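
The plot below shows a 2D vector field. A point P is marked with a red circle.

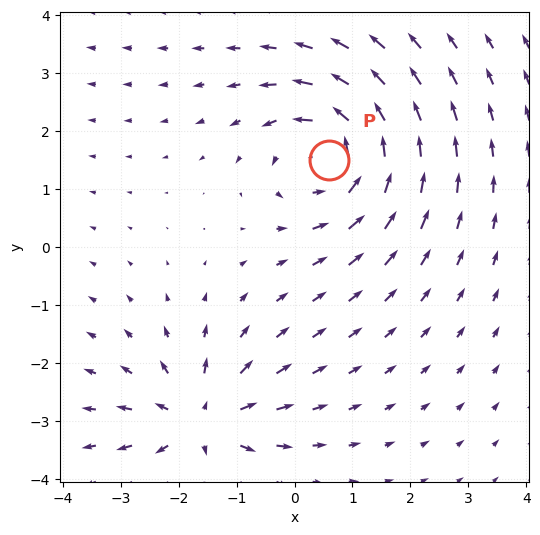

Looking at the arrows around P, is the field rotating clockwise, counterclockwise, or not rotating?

counterclockwise

Near P at (0.6, 1.5) the arrows circulate counterclockwise. The curl (z-component) there is about +5; positive curl means counterclockwise rotation.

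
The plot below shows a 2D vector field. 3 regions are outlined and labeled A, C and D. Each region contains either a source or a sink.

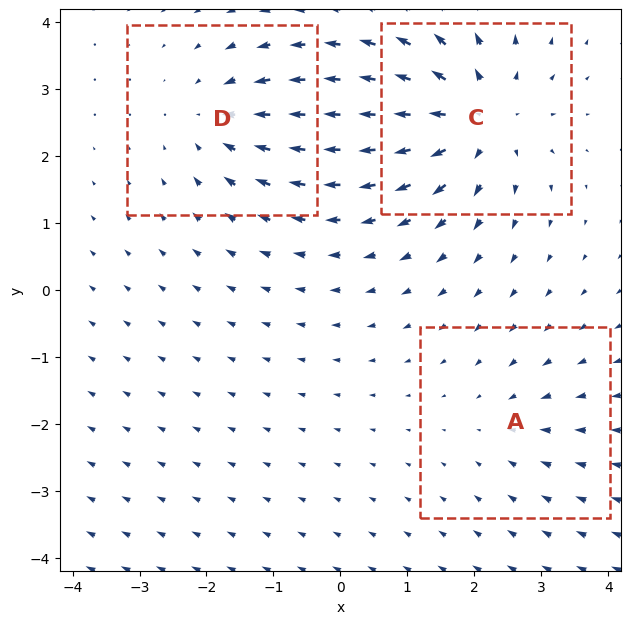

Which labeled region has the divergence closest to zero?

A

Divergence at each region's feature centre — A: about -2, C: about +5, D: about -3. Region A is closest to zero.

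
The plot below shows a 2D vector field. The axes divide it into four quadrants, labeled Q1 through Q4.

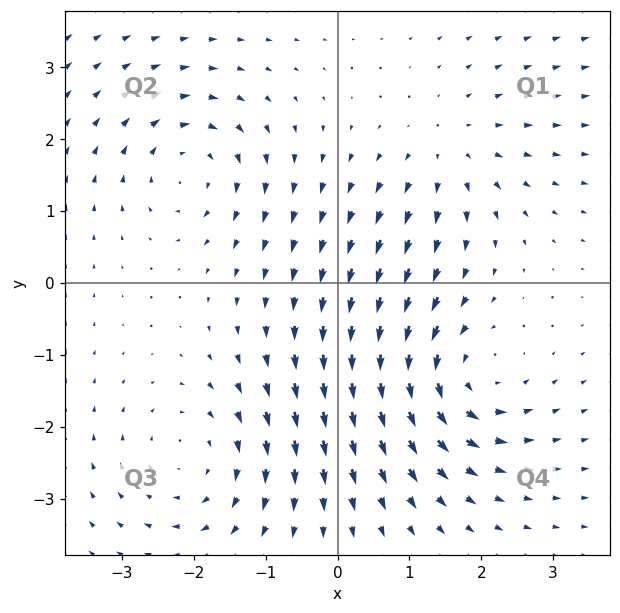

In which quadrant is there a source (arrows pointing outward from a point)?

Q1

The source sits at approximately (1.6, 1.8), which lies in quadrant Q1. The divergence there is about +4, positive as expected for a source.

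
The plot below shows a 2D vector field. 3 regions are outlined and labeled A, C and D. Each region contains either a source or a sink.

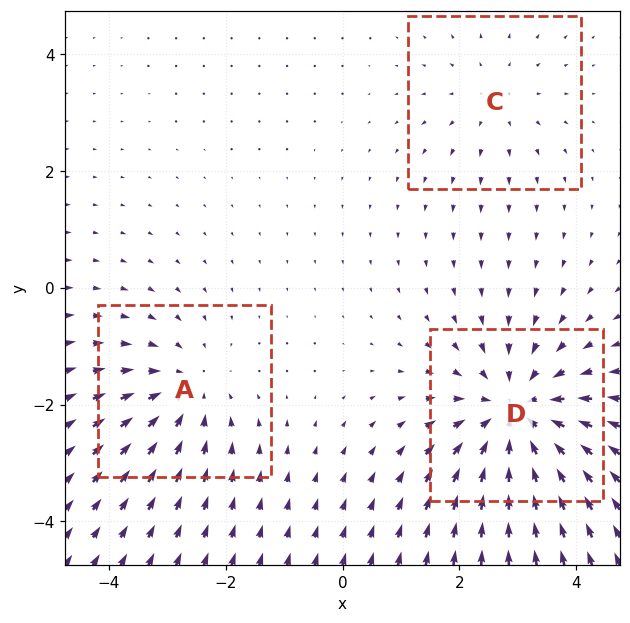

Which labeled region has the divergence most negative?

D

Divergence at each region's feature centre — A: about -3, C: about +2, D: about -4. Region D is most negative.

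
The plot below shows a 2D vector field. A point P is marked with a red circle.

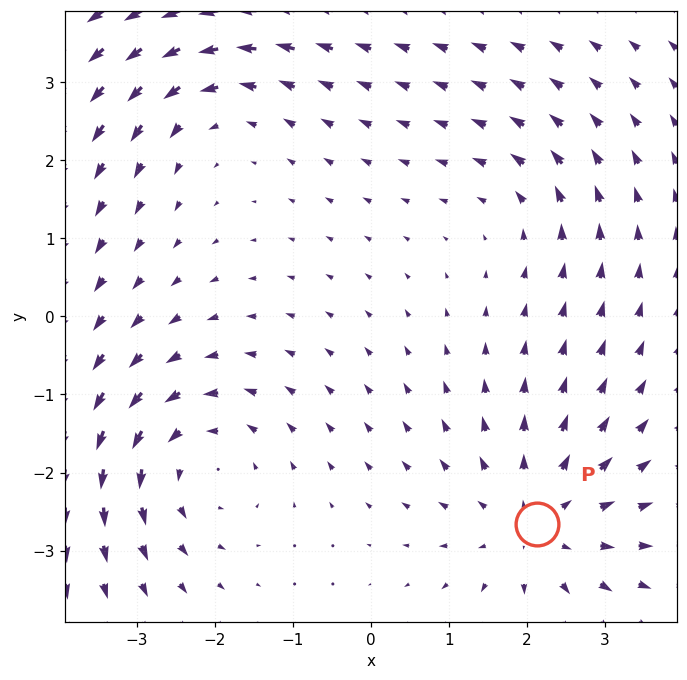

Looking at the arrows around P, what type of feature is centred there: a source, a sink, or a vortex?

source

At P (2.1, -2.7) the arrows spread outward. Divergence about +4, curl ≈0 — positive divergence with near-zero curl is a source.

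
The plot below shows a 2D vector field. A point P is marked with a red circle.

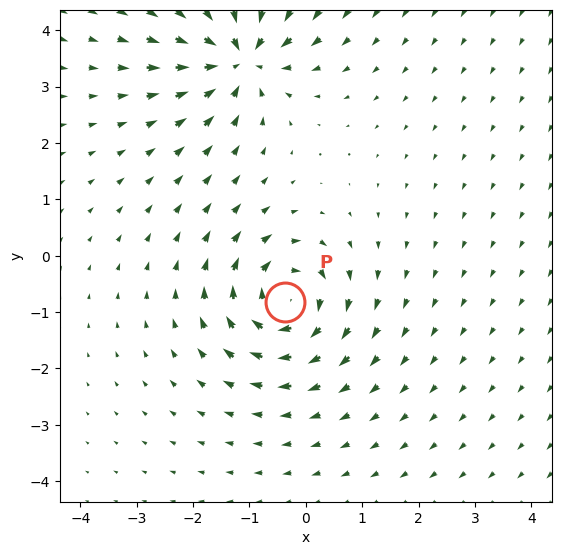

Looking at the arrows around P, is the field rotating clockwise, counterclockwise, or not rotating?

Near P at (-0.4, -0.8) the arrows circulate clockwise. The curl (z-component) there is about -6; negative curl means clockwise rotation.

clockwise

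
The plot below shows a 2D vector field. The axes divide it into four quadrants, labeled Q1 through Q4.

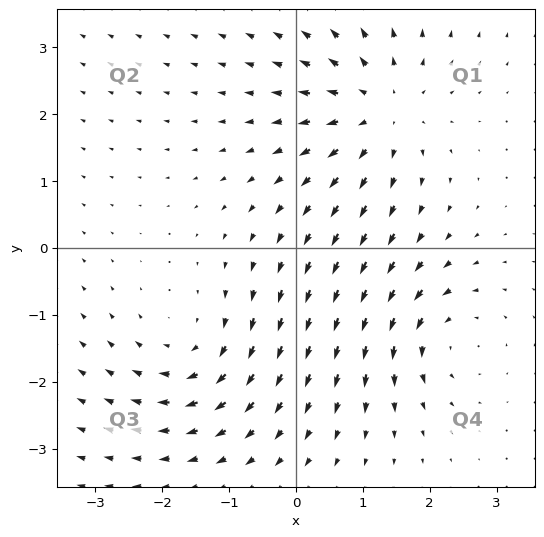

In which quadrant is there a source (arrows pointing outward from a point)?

Q1

The source sits at approximately (1.3, 2.1), which lies in quadrant Q1. The divergence there is about +4, positive as expected for a source.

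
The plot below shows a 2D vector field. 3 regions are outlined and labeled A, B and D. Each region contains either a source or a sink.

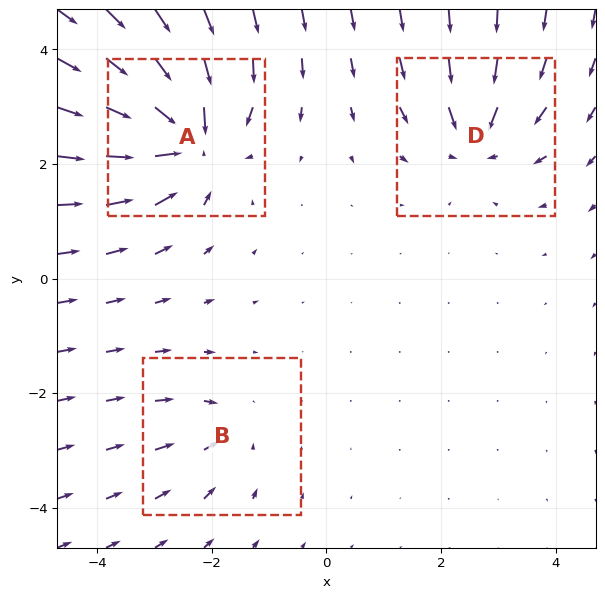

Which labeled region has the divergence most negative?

A

Divergence at each region's feature centre — A: about -6, B: about -2, D: about -4. Region A is most negative.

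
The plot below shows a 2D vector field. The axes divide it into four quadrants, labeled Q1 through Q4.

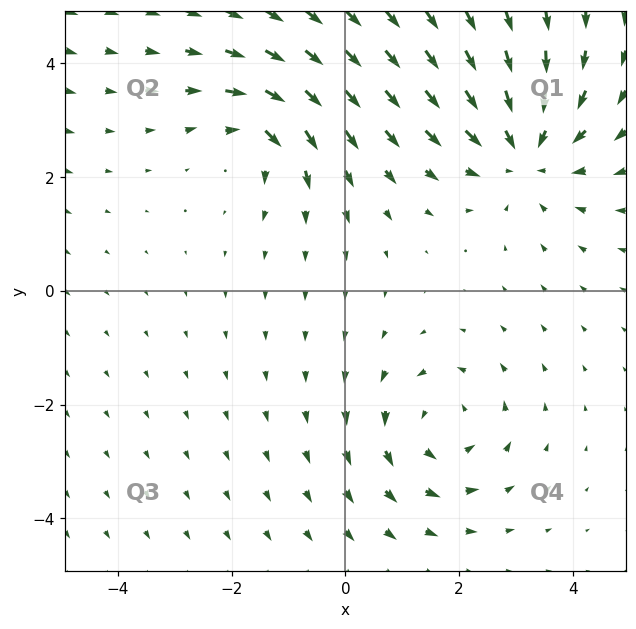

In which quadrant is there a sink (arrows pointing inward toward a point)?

The sink sits at approximately (3.1, 2.5), which lies in quadrant Q1. The divergence there is about -3, negative as expected for a sink.

Q1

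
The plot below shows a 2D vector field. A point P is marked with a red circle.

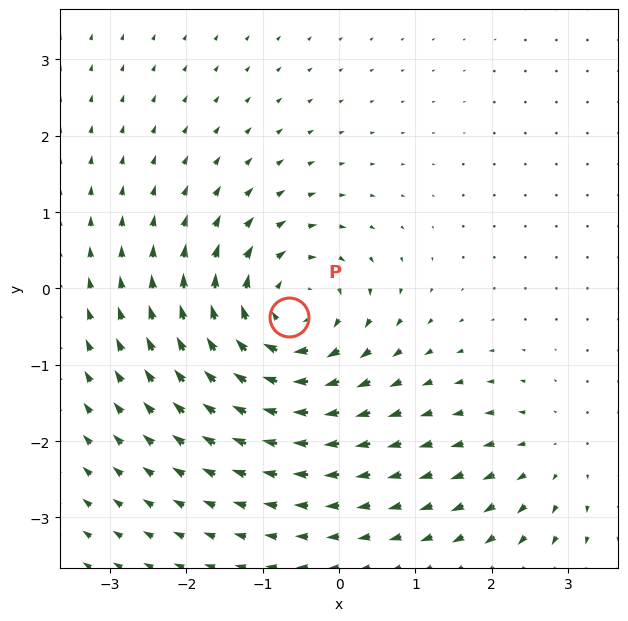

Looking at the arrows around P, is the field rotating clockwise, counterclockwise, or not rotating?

Near P at (-0.7, -0.4) the arrows circulate clockwise. The curl (z-component) there is about -5; negative curl means clockwise rotation.

clockwise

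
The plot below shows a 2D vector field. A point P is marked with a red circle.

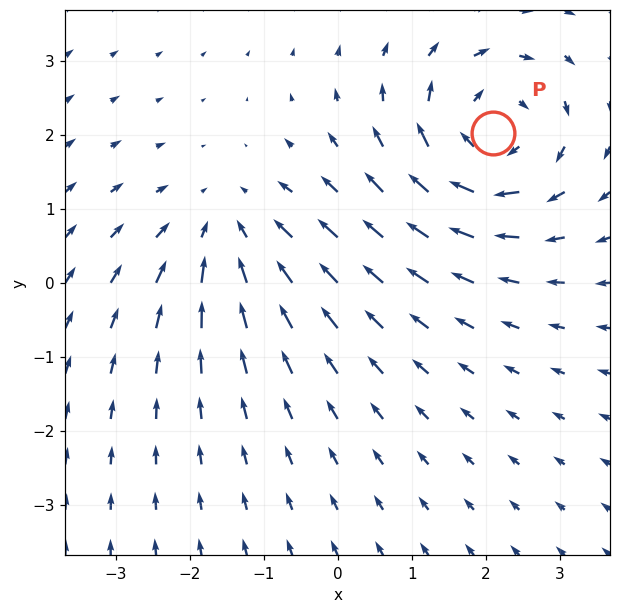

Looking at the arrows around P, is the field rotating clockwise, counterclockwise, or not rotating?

clockwise

Near P at (2.1, 2.0) the arrows circulate clockwise. The curl (z-component) there is about -4; negative curl means clockwise rotation.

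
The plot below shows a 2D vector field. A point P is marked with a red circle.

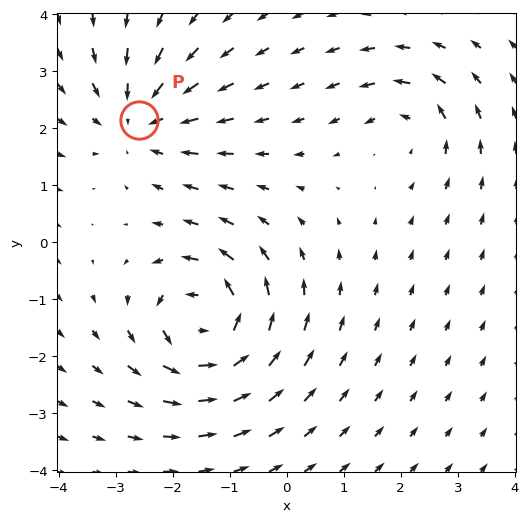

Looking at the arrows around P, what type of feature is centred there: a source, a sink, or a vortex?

sink

At P (-2.6, 2.1) the arrows converge inward. Divergence about -4, curl ≈0 — negative divergence with near-zero curl is a sink.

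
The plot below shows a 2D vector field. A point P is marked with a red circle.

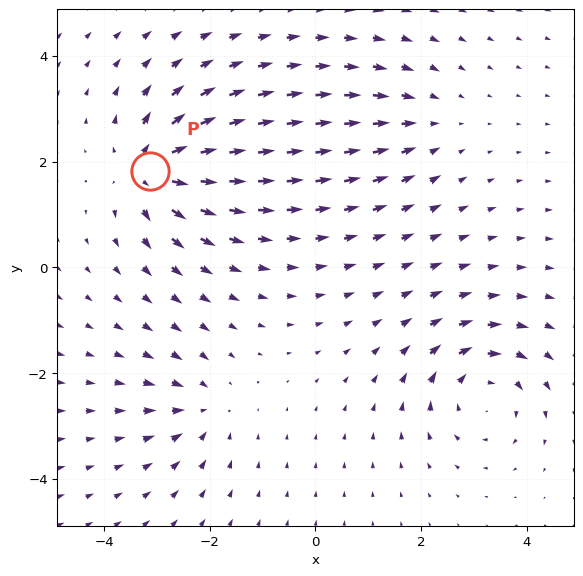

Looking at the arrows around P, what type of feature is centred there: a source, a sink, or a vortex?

source

At P (-3.1, 1.8) the arrows spread outward. Divergence about +6, curl ≈0 — positive divergence with near-zero curl is a source.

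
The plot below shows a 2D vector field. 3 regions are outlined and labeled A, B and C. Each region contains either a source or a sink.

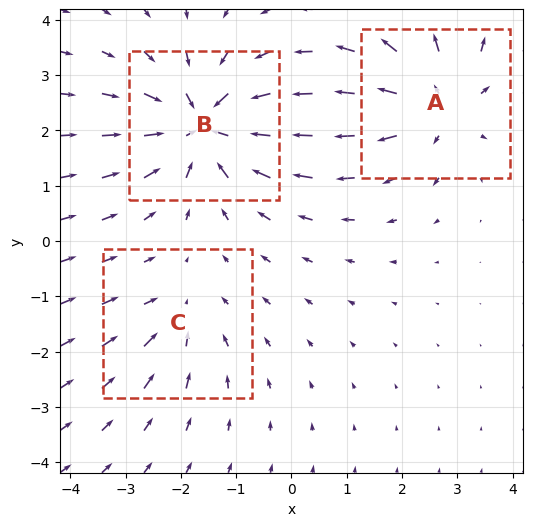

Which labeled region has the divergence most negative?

Divergence at each region's feature centre — A: about +3, B: about -5, C: about -2. Region B is most negative.

B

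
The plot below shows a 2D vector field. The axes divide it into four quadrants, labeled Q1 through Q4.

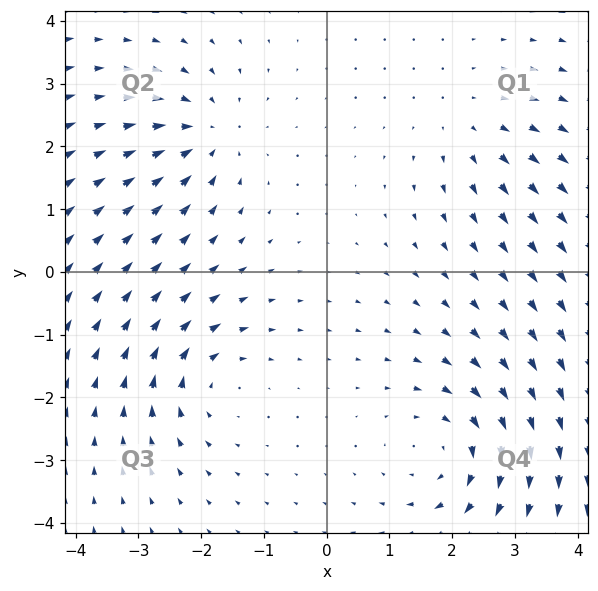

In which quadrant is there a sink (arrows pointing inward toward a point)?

The sink sits at approximately (-1.9, 2.2), which lies in quadrant Q2. The divergence there is about -4, negative as expected for a sink.

Q2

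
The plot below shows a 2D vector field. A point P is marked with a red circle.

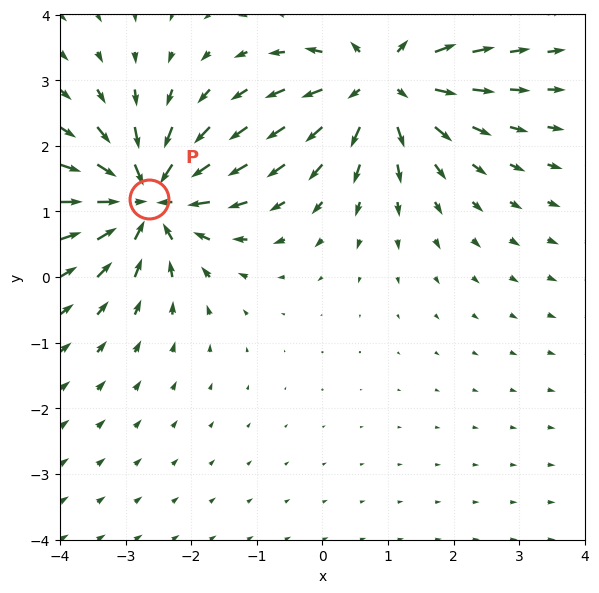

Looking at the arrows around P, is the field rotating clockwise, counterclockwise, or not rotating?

not rotating

Near P at (-2.6, 1.2) the arrows show no circulation. The curl there is ≈0.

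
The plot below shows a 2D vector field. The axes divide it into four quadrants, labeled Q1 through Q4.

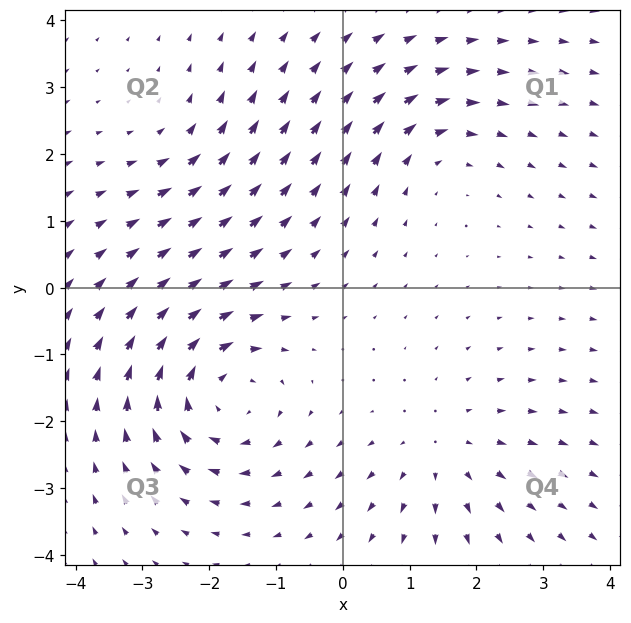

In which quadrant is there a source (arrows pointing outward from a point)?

The source sits at approximately (1.5, -2.4), which lies in quadrant Q4. The divergence there is about +3, positive as expected for a source.

Q4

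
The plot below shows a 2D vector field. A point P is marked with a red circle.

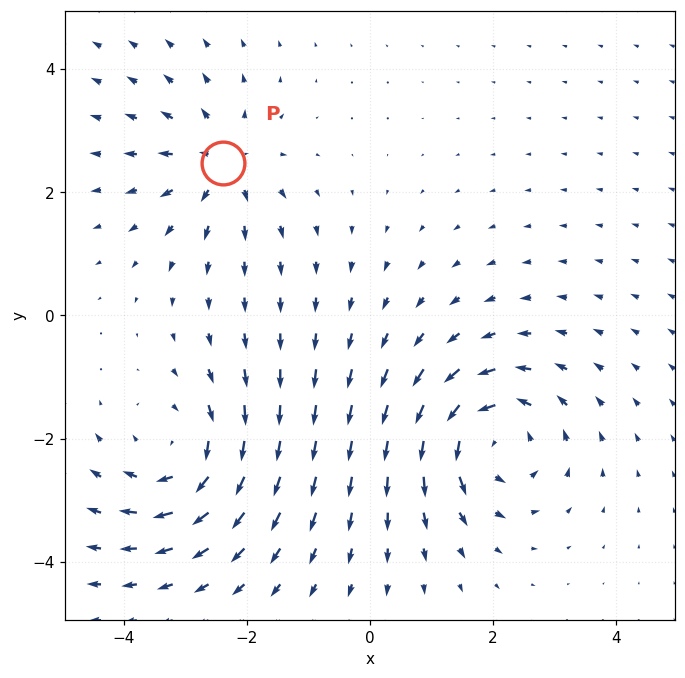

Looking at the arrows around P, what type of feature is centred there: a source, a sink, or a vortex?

source

At P (-2.4, 2.5) the arrows spread outward. Divergence about +4, curl ≈0 — positive divergence with near-zero curl is a source.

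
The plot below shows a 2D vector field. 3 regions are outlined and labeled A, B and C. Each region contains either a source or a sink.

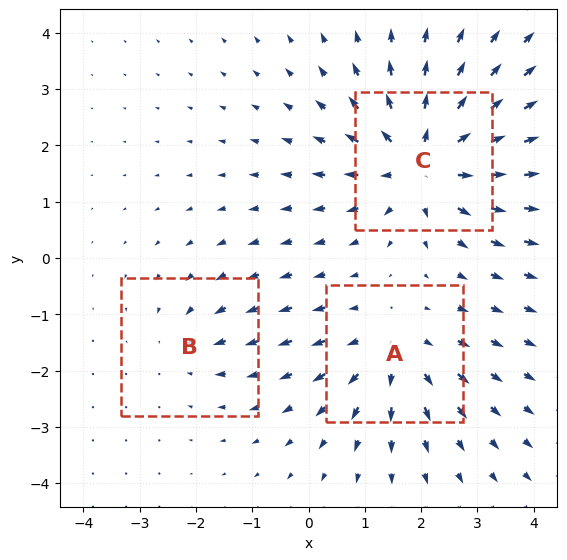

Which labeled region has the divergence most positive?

C

Divergence at each region's feature centre — A: about +3, B: about -2, C: about +5. Region C is most positive.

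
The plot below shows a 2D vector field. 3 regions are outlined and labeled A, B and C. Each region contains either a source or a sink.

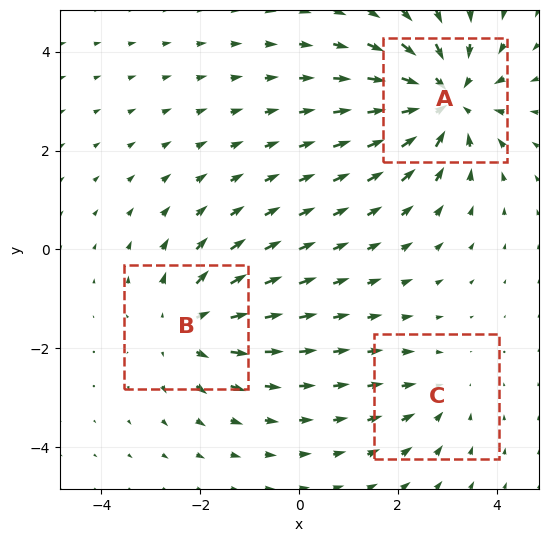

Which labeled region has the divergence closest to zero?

C

Divergence at each region's feature centre — A: about -4, B: about +3, C: about -2. Region C is closest to zero.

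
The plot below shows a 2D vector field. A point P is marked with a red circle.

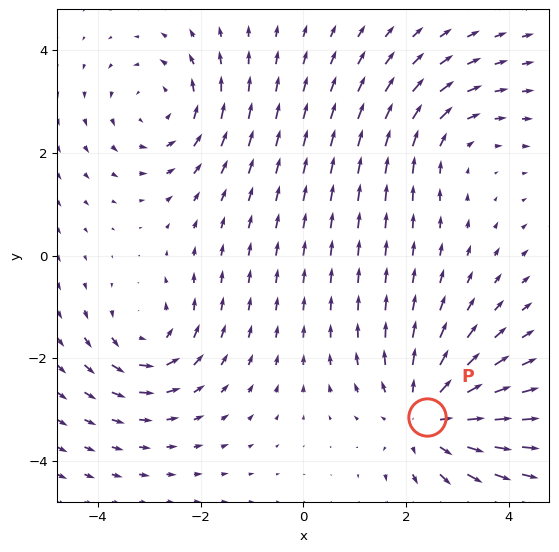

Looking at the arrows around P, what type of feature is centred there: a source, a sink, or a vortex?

source

At P (2.4, -3.1) the arrows spread outward. Divergence about +4, curl ≈0 — positive divergence with near-zero curl is a source.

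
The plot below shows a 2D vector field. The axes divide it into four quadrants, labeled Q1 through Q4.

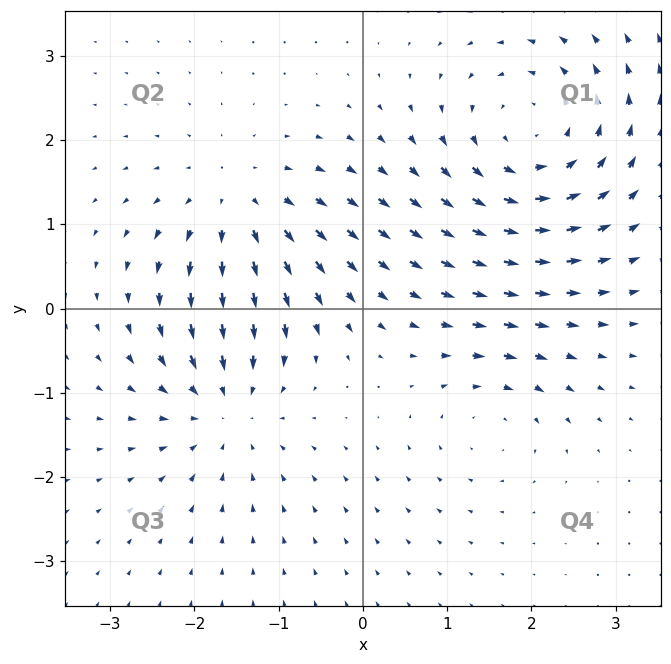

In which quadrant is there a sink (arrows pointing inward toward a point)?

The sink sits at approximately (-1.6, -1.2), which lies in quadrant Q3. The divergence there is about -4, negative as expected for a sink.

Q3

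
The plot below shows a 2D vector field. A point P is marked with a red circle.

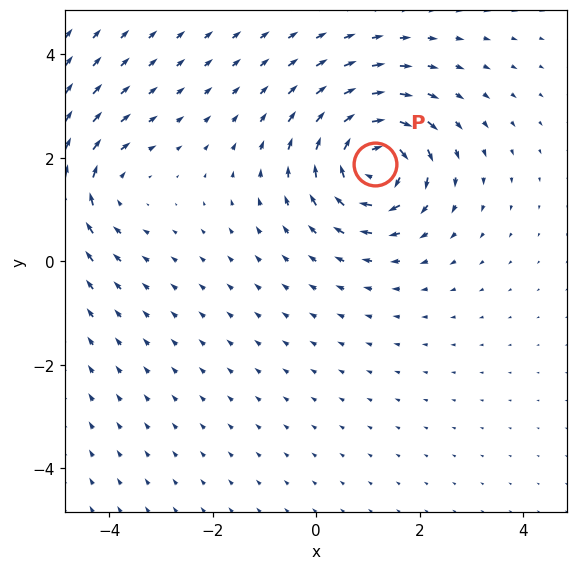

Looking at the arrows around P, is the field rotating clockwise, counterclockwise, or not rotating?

clockwise

Near P at (1.1, 1.9) the arrows circulate clockwise. The curl (z-component) there is about -7; negative curl means clockwise rotation.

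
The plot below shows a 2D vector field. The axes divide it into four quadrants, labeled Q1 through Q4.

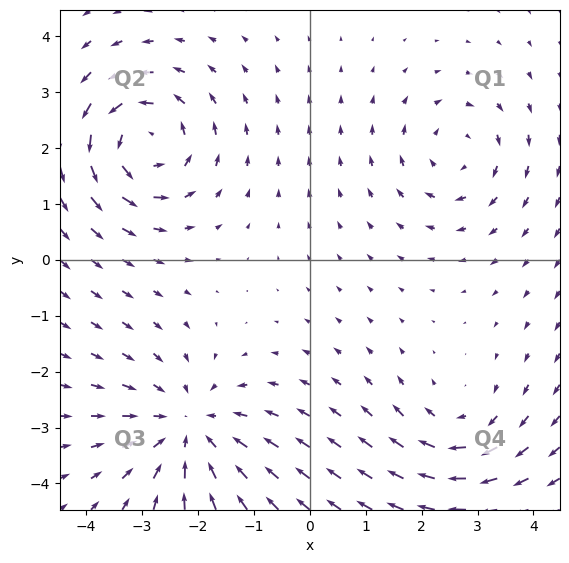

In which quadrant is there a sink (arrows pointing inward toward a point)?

Q3

The sink sits at approximately (-2.2, -3.0), which lies in quadrant Q3. The divergence there is about -4, negative as expected for a sink.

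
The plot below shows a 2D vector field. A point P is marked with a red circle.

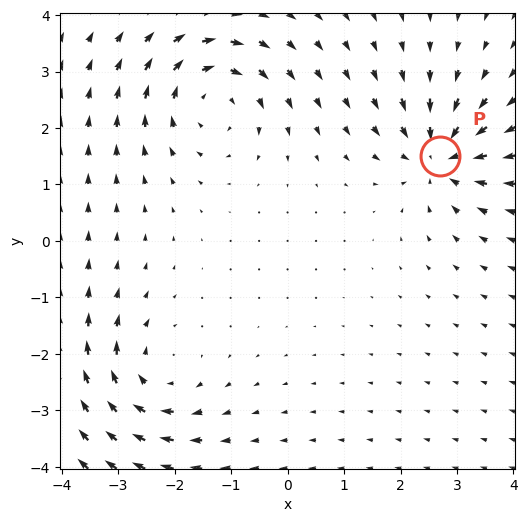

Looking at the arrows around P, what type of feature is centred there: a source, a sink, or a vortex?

sink

At P (2.7, 1.5) the arrows converge inward. Divergence about -4, curl ≈0 — negative divergence with near-zero curl is a sink.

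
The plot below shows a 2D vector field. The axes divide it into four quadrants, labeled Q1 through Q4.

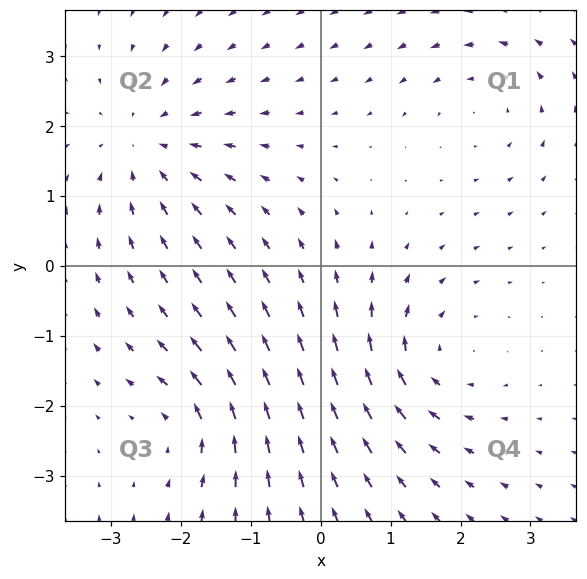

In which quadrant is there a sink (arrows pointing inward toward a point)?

The sink sits at approximately (-2.5, 1.7), which lies in quadrant Q2. The divergence there is about -4, negative as expected for a sink.

Q2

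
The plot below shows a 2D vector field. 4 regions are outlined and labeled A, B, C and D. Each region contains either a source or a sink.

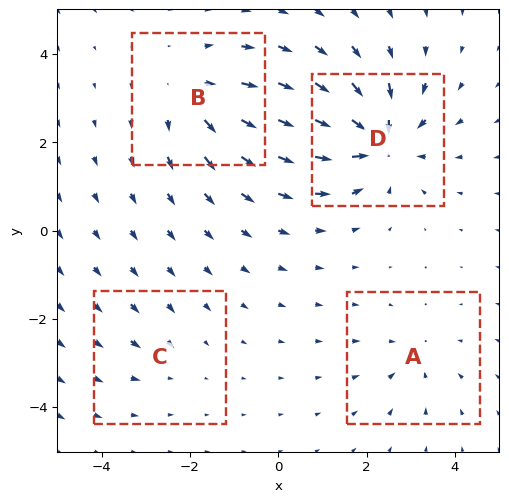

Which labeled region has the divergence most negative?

D

Divergence at each region's feature centre — A: about -3, B: about +5, C: about -2, D: about -7. Region D is most negative.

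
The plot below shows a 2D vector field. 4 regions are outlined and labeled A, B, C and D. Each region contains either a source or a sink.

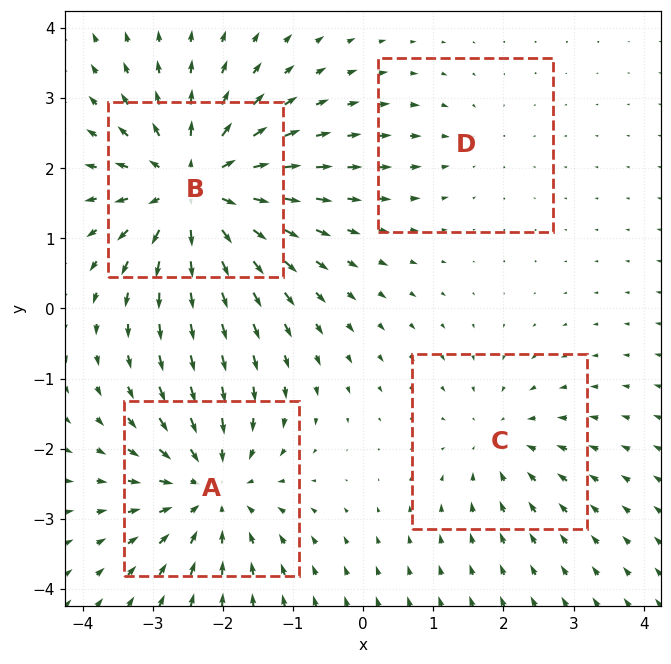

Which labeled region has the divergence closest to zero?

D

Divergence at each region's feature centre — A: about -5, B: about +7, C: about -3, D: about -2. Region D is closest to zero.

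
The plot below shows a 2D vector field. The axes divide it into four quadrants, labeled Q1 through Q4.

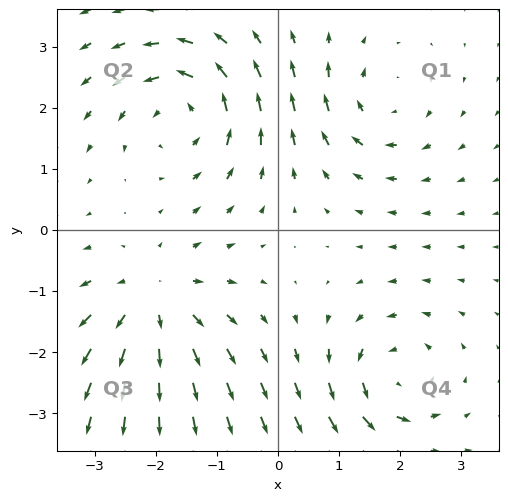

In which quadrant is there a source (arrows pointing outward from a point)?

Q3

The source sits at approximately (-2.0, -1.2), which lies in quadrant Q3. The divergence there is about +4, positive as expected for a source.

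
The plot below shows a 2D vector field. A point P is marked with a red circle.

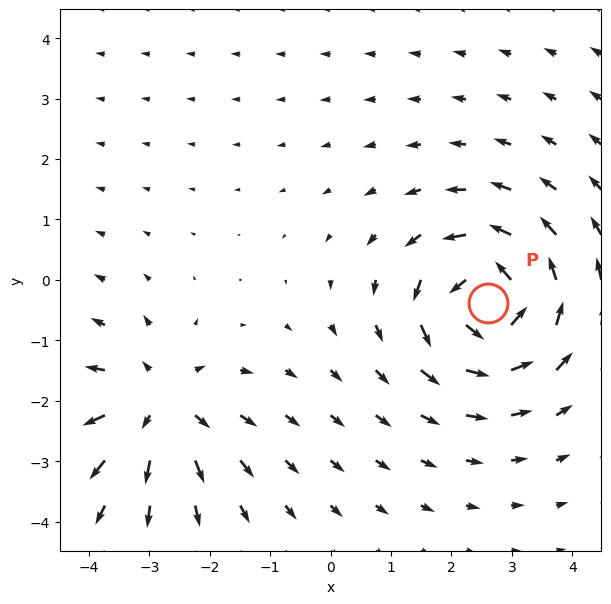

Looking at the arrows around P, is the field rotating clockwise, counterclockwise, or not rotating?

counterclockwise

Near P at (2.6, -0.4) the arrows circulate counterclockwise. The curl (z-component) there is about +5; positive curl means counterclockwise rotation.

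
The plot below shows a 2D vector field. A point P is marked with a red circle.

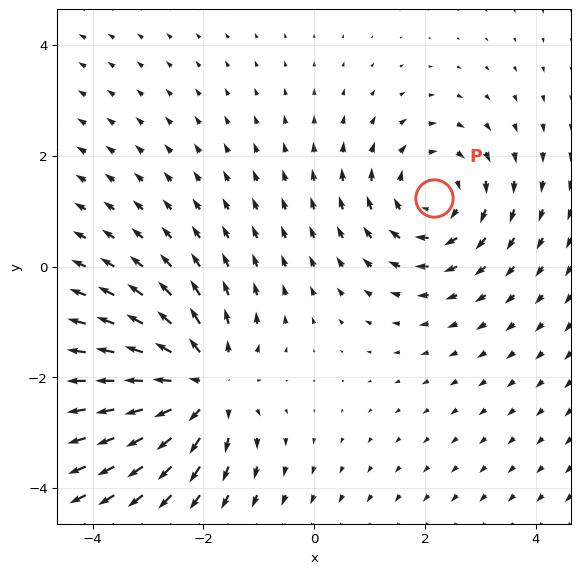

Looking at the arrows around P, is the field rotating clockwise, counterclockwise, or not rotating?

clockwise

Near P at (2.2, 1.2) the arrows circulate clockwise. The curl (z-component) there is about -3; negative curl means clockwise rotation.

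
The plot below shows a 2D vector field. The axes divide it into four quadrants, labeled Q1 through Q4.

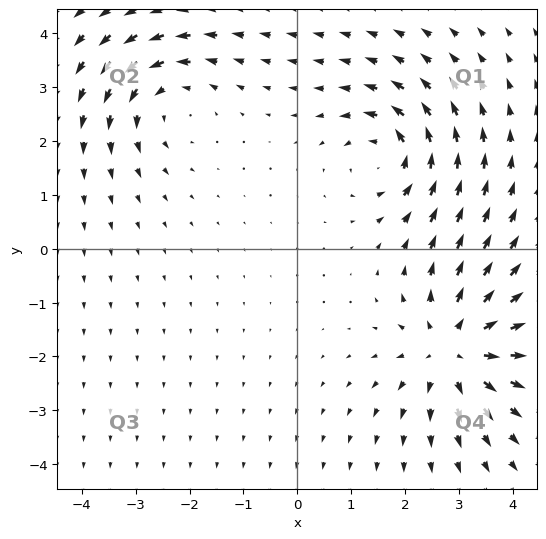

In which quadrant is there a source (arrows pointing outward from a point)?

Q4

The source sits at approximately (2.9, -1.9), which lies in quadrant Q4. The divergence there is about +4, positive as expected for a source.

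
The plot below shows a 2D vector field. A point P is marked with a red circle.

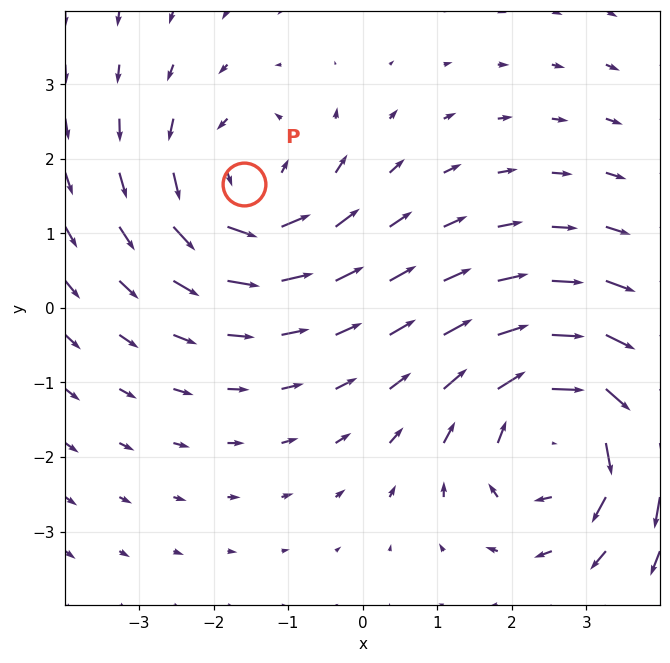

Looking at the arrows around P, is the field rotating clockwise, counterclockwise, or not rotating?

counterclockwise

Near P at (-1.6, 1.7) the arrows circulate counterclockwise. The curl (z-component) there is about +3; positive curl means counterclockwise rotation.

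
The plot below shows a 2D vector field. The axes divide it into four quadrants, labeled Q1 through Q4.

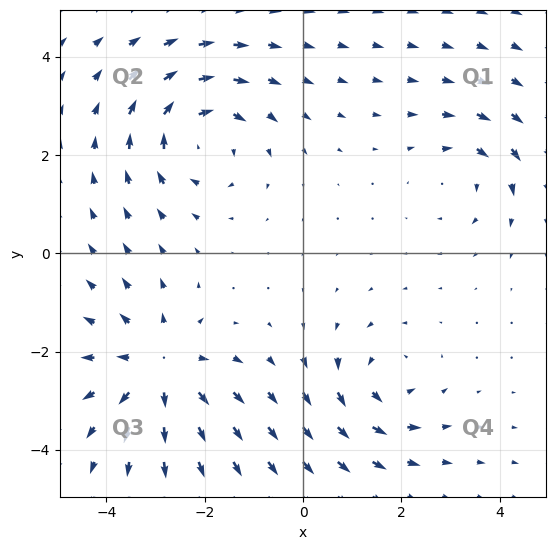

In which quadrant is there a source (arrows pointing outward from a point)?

Q3

The source sits at approximately (-2.9, -2.3), which lies in quadrant Q3. The divergence there is about +4, positive as expected for a source.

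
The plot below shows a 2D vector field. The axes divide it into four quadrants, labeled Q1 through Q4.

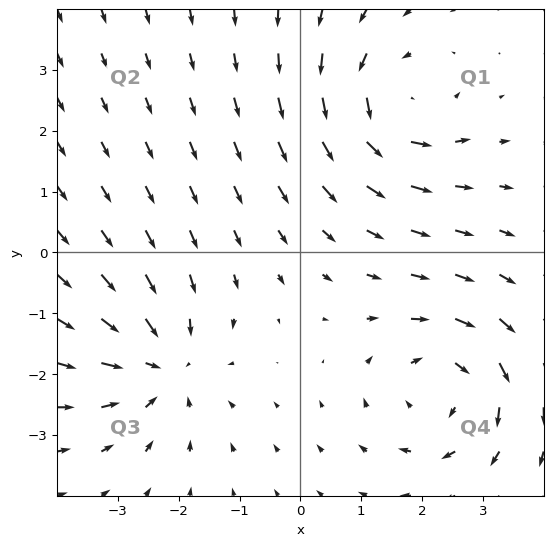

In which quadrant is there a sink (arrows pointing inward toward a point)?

The sink sits at approximately (-2.3, -1.9), which lies in quadrant Q3. The divergence there is about -4, negative as expected for a sink.

Q3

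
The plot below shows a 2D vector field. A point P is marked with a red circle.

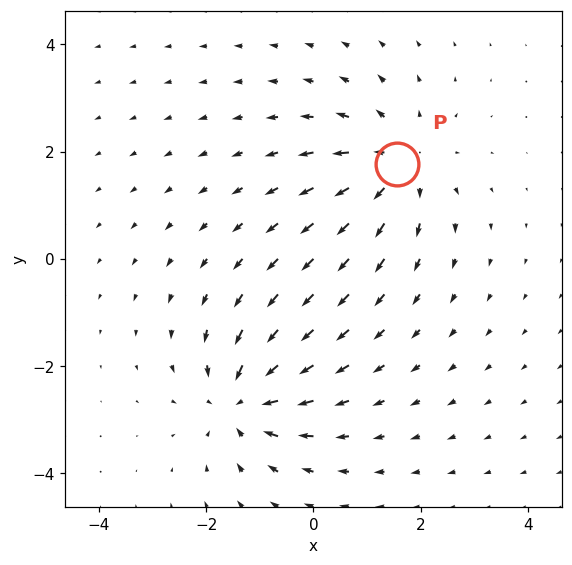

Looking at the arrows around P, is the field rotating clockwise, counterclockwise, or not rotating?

Near P at (1.6, 1.8) the arrows show no circulation. The curl there is ≈0.

not rotating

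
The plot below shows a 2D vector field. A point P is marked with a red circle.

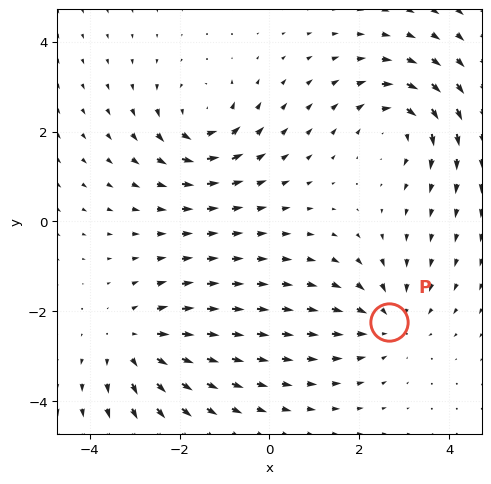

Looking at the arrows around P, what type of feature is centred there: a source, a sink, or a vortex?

sink

At P (2.7, -2.2) the arrows converge inward. Divergence about -3, curl ≈0 — negative divergence with near-zero curl is a sink.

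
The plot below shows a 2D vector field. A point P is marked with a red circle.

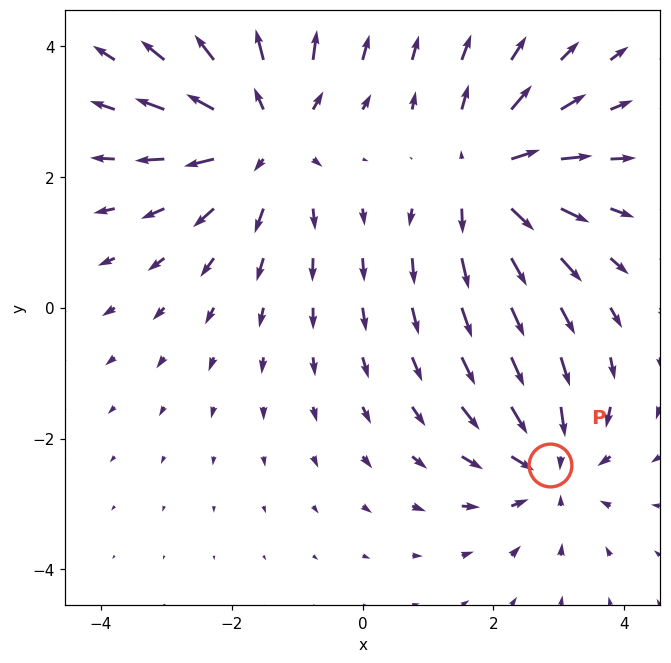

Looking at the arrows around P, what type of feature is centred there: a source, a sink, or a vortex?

At P (2.9, -2.4) the arrows converge inward. Divergence about -3, curl ≈0 — negative divergence with near-zero curl is a sink.

sink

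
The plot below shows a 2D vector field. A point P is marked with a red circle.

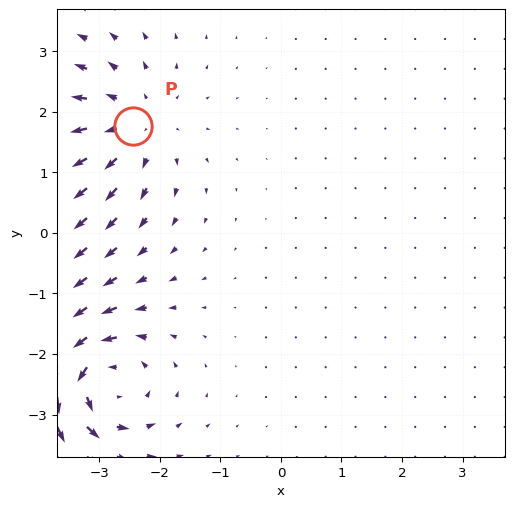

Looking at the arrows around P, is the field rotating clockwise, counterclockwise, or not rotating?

Near P at (-2.4, 1.8) the arrows show no circulation. The curl there is ≈0.

not rotating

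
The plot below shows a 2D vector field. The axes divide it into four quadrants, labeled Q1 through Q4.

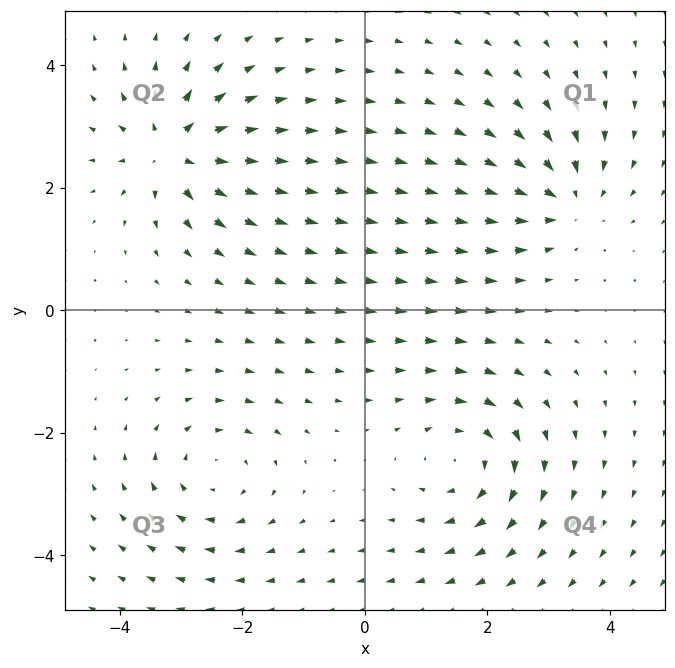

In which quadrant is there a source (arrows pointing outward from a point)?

The source sits at approximately (-3.1, 2.6), which lies in quadrant Q2. The divergence there is about +7, positive as expected for a source.

Q2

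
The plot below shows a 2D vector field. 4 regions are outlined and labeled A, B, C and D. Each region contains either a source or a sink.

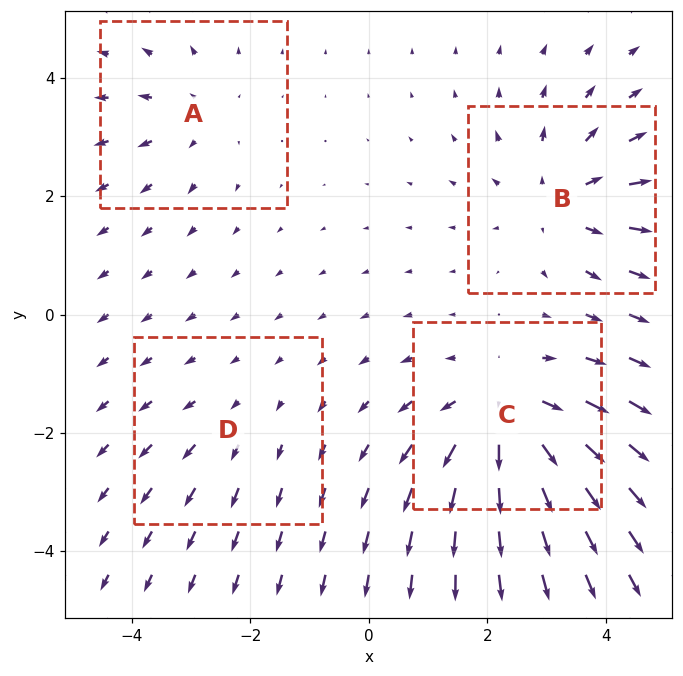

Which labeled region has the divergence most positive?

C

Divergence at each region's feature centre — A: about +3, B: about +5, C: about +6, D: about +2. Region C is most positive.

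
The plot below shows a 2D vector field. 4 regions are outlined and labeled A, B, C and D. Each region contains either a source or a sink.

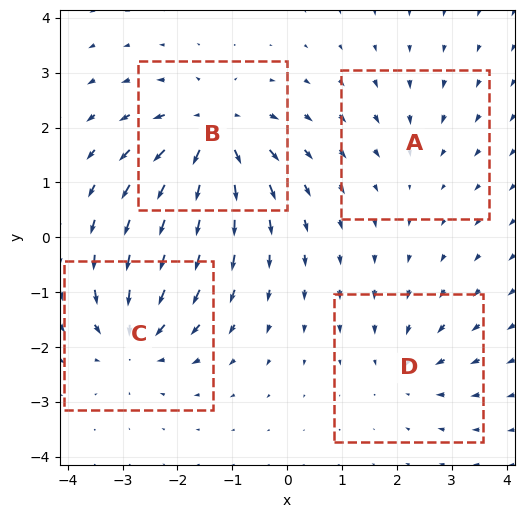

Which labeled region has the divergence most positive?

Divergence at each region's feature centre — A: about -2, B: about +7, C: about -6, D: about -4. Region B is most positive.

B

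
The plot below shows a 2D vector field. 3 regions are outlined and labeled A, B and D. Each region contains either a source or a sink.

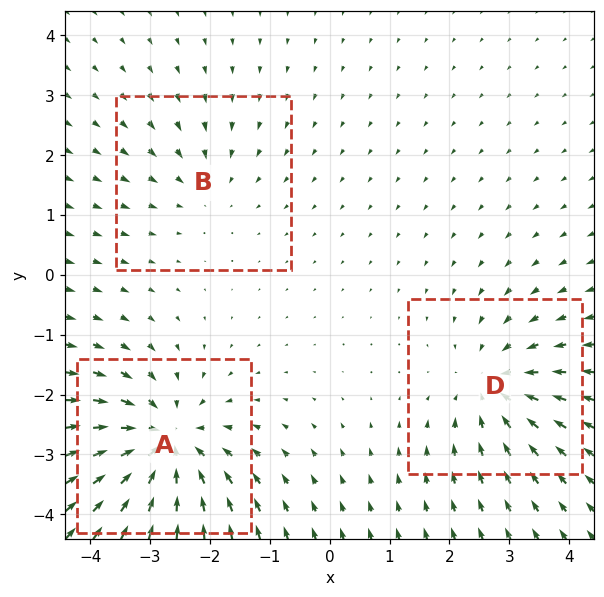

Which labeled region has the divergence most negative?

A

Divergence at each region's feature centre — A: about -5, B: about -2, D: about -3. Region A is most negative.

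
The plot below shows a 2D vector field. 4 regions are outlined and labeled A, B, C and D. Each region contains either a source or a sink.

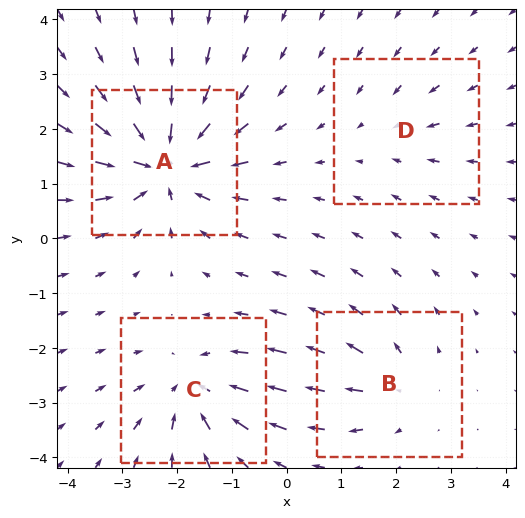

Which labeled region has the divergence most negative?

Divergence at each region's feature centre — A: about -8, B: about +4, C: about -5, D: about -2. Region A is most negative.

A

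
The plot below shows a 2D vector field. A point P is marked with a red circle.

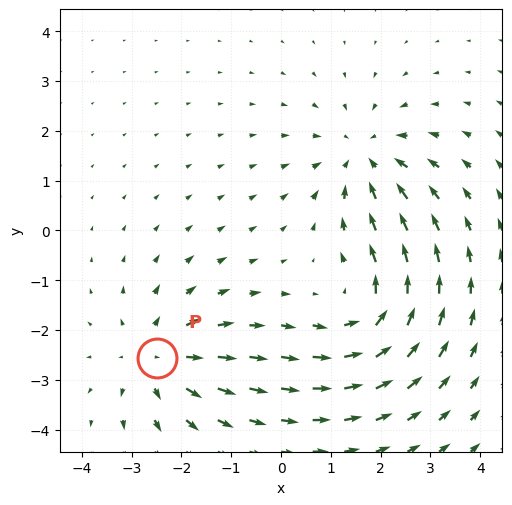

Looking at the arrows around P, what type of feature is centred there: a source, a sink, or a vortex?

At P (-2.5, -2.6) the arrows spread outward. Divergence about +4, curl ≈0 — positive divergence with near-zero curl is a source.

source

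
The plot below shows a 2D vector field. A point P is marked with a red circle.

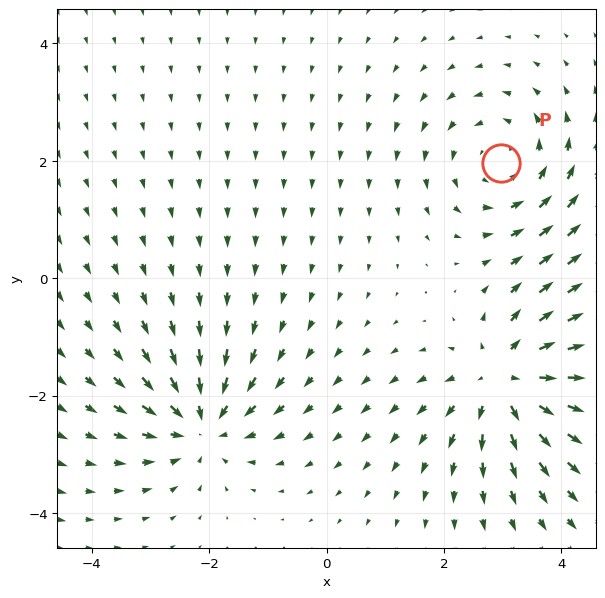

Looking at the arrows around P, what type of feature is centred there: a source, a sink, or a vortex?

At P (3.0, 2.0) the arrows circulate counterclockwise. Divergence ≈0, curl about +3 — near-zero divergence with nonzero curl is a vortex.

vortex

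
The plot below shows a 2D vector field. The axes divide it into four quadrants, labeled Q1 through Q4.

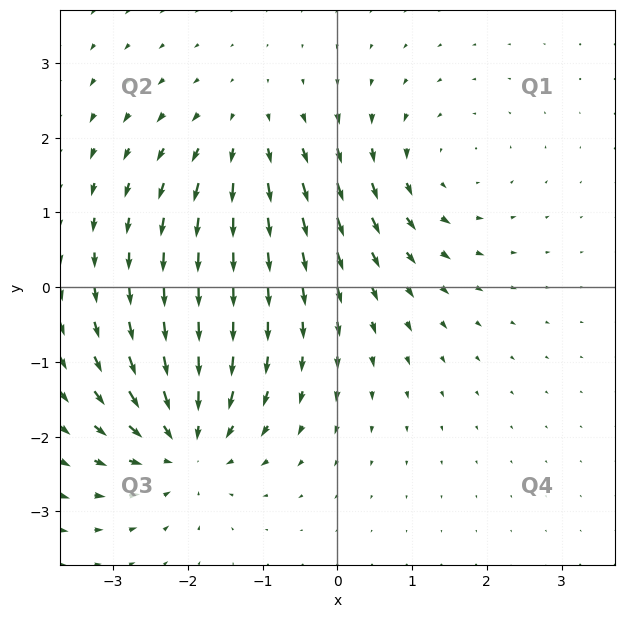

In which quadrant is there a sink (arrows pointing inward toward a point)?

Q3

The sink sits at approximately (-2.0, -2.1), which lies in quadrant Q3. The divergence there is about -4, negative as expected for a sink.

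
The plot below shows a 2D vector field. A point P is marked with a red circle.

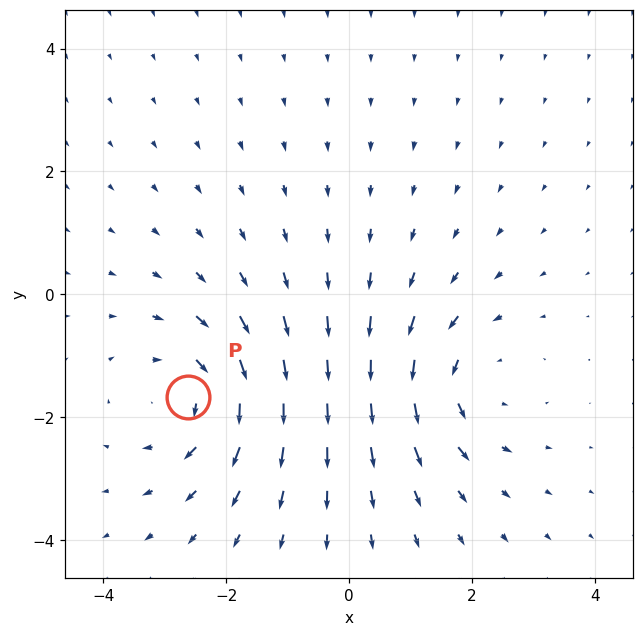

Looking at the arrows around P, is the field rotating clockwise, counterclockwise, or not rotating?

Near P at (-2.6, -1.7) the arrows circulate clockwise. The curl (z-component) there is about -4; negative curl means clockwise rotation.

clockwise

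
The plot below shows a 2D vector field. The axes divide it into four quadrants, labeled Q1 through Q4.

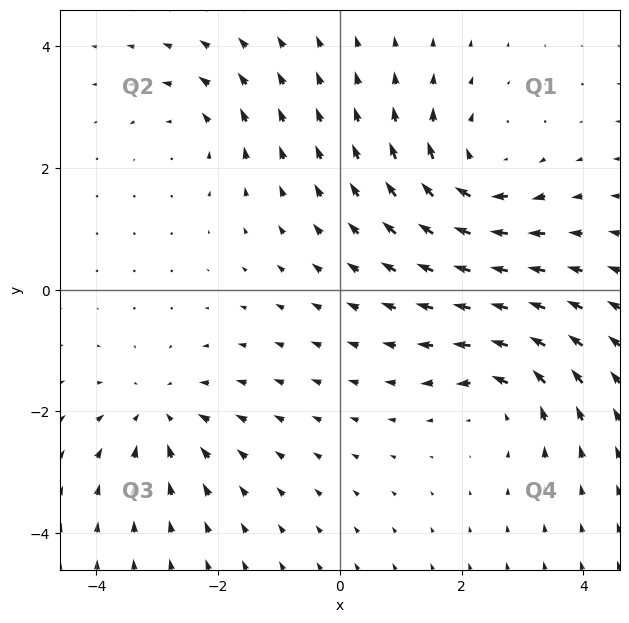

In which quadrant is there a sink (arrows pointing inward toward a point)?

The sink sits at approximately (-3.0, -2.1), which lies in quadrant Q3. The divergence there is about -4, negative as expected for a sink.

Q3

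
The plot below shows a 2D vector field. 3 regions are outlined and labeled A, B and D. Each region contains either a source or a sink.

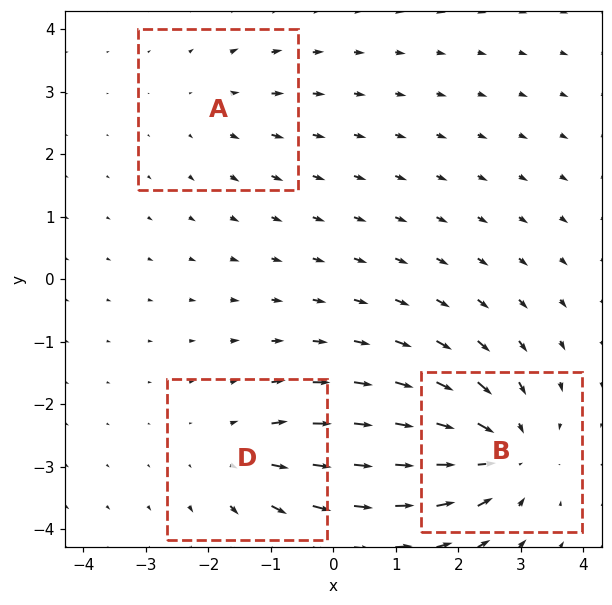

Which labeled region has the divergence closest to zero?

A

Divergence at each region's feature centre — A: about +2, B: about -4, D: about +3. Region A is closest to zero.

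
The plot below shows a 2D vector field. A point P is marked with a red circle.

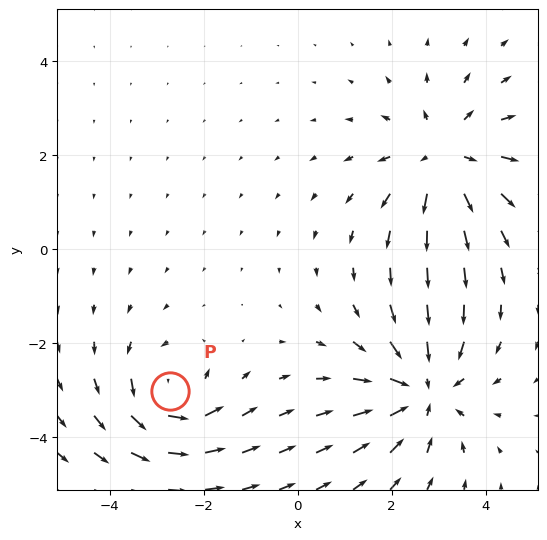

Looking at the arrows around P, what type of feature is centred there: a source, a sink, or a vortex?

At P (-2.7, -3.0) the arrows circulate counterclockwise. Divergence ≈0, curl about +4 — near-zero divergence with nonzero curl is a vortex.

vortex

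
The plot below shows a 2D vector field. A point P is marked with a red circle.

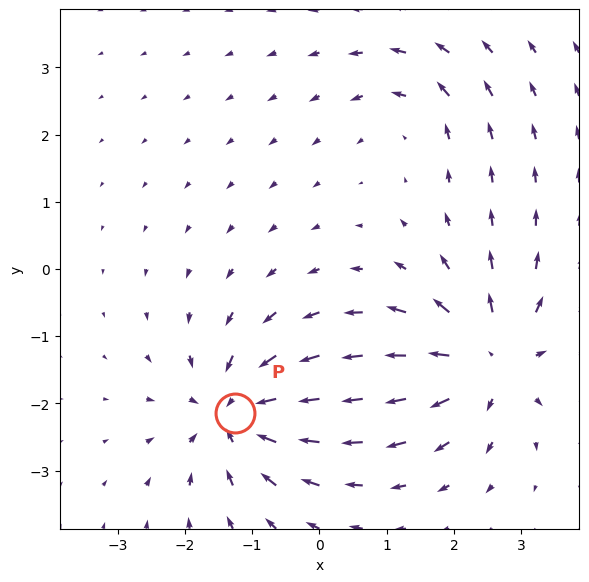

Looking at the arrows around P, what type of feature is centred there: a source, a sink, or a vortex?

sink

At P (-1.3, -2.1) the arrows converge inward. Divergence about -6, curl ≈0 — negative divergence with near-zero curl is a sink.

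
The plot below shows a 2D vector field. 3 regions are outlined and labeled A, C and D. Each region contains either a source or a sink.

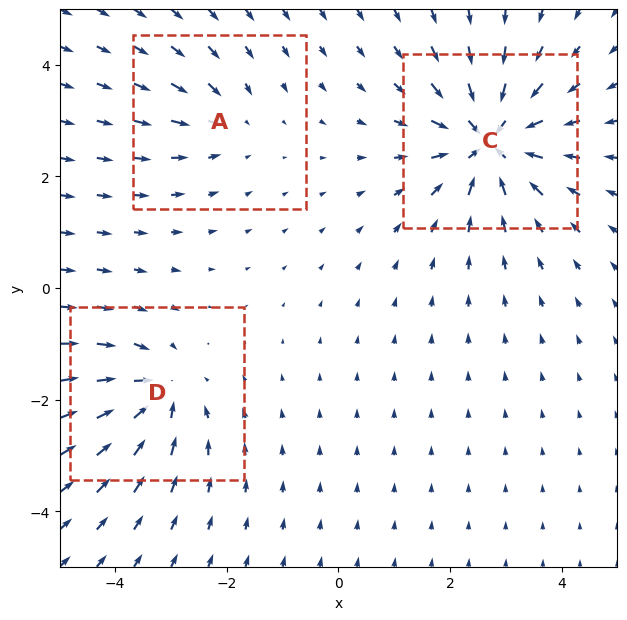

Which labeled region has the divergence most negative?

Divergence at each region's feature centre — A: about -2, C: about -6, D: about -4. Region C is most negative.

C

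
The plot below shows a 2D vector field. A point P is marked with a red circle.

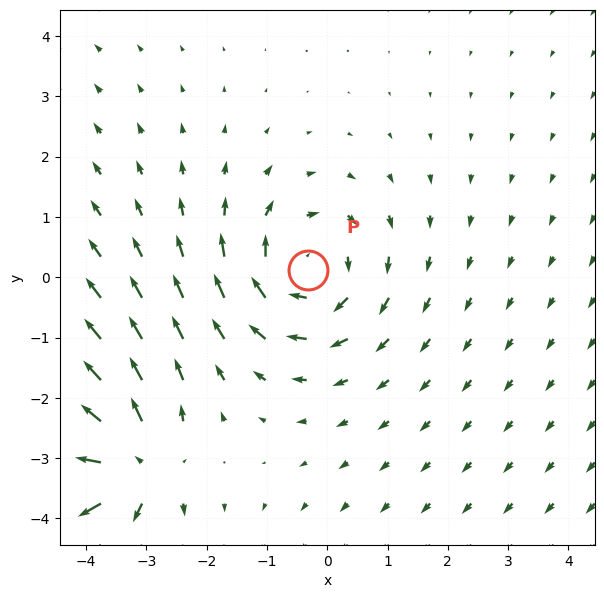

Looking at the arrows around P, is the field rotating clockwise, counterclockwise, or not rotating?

clockwise

Near P at (-0.3, 0.1) the arrows circulate clockwise. The curl (z-component) there is about -3; negative curl means clockwise rotation.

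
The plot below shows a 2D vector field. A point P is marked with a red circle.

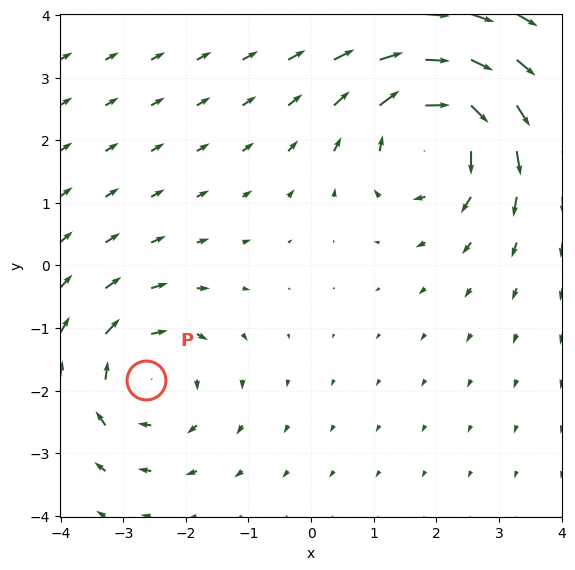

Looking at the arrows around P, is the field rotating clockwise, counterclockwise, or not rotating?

clockwise

Near P at (-2.6, -1.8) the arrows circulate clockwise. The curl (z-component) there is about -4; negative curl means clockwise rotation.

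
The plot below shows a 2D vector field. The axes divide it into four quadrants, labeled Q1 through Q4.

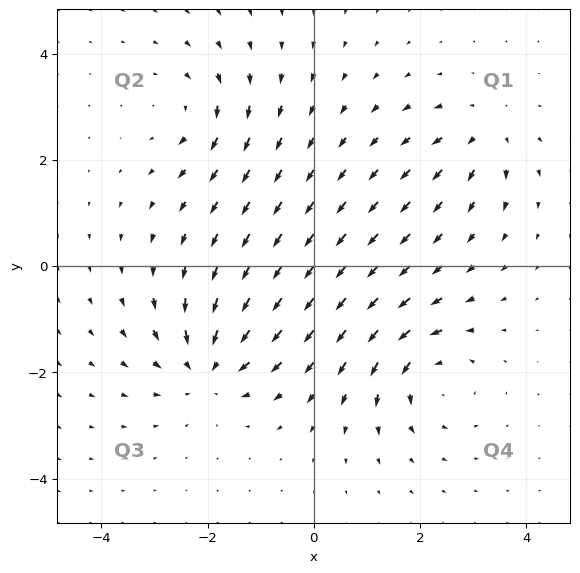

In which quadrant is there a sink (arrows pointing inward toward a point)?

Q3

The sink sits at approximately (-2.0, -1.9), which lies in quadrant Q3. The divergence there is about -5, negative as expected for a sink.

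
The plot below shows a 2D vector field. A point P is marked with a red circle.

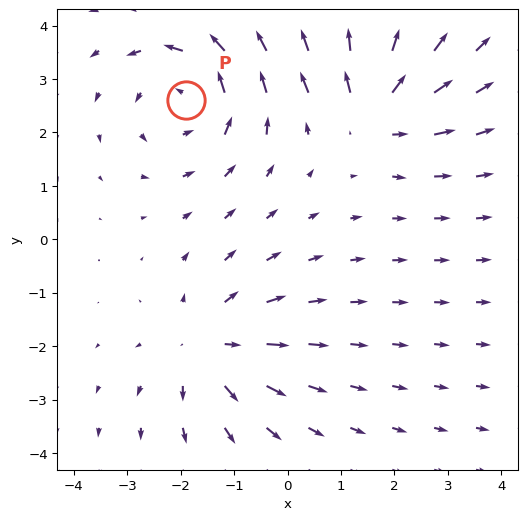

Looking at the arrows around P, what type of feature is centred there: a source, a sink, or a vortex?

vortex

At P (-1.9, 2.6) the arrows circulate counterclockwise. Divergence ≈0, curl about +4 — near-zero divergence with nonzero curl is a vortex.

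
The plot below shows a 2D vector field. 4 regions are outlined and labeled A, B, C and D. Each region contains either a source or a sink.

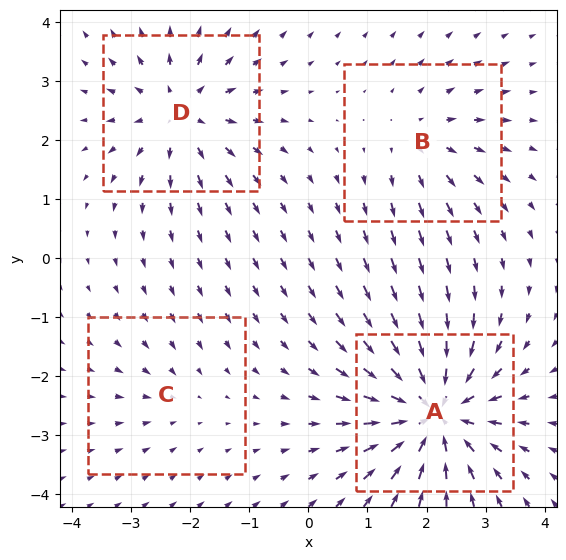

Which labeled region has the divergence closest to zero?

C

Divergence at each region's feature centre — A: about -8, B: about +4, C: about -2, D: about +5. Region C is closest to zero.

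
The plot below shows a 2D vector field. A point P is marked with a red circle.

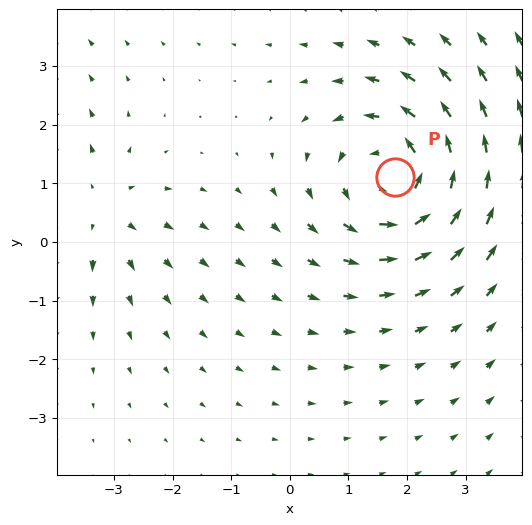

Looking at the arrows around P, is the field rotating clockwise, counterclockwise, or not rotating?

counterclockwise

Near P at (1.8, 1.1) the arrows circulate counterclockwise. The curl (z-component) there is about +4; positive curl means counterclockwise rotation.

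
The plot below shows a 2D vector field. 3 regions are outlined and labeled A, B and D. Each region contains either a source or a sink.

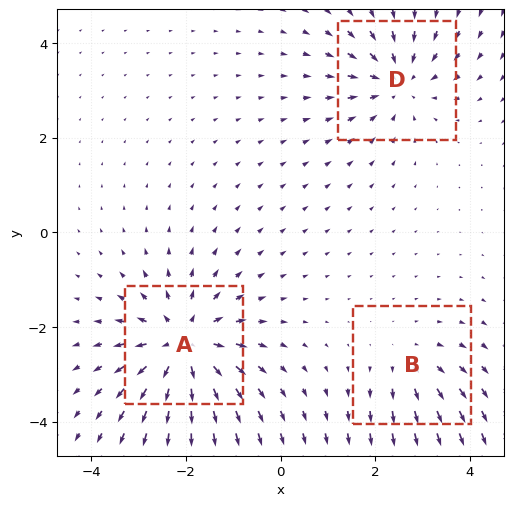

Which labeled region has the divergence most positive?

Divergence at each region's feature centre — A: about +5, B: about +2, D: about -4. Region A is most positive.

A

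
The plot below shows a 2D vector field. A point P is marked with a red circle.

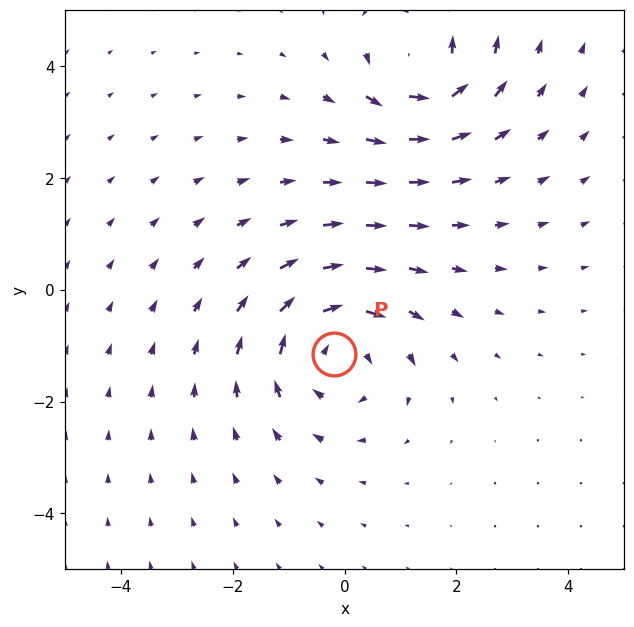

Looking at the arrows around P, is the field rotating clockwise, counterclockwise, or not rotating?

Near P at (-0.2, -1.2) the arrows circulate clockwise. The curl (z-component) there is about -4; negative curl means clockwise rotation.

clockwise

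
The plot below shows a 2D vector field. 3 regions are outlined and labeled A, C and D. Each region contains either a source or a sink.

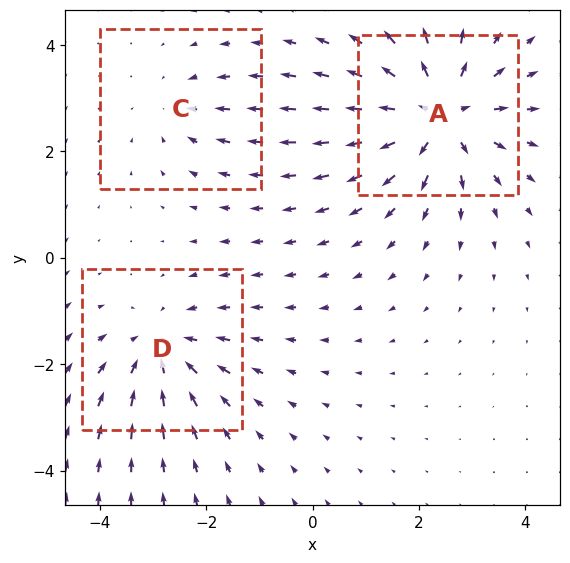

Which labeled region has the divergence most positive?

A

Divergence at each region's feature centre — A: about +5, C: about -2, D: about -3. Region A is most positive.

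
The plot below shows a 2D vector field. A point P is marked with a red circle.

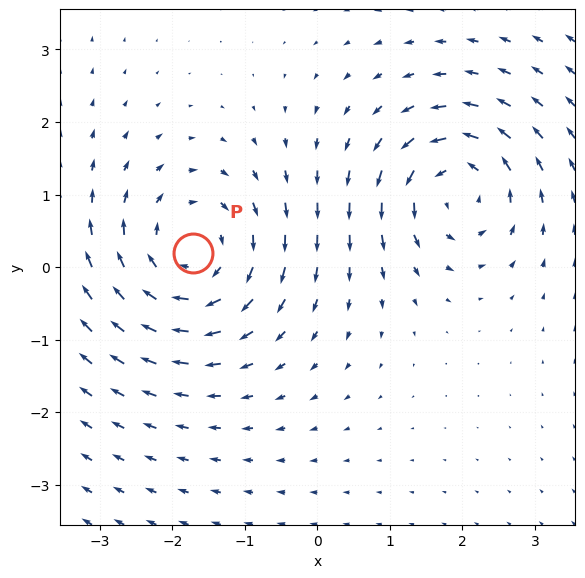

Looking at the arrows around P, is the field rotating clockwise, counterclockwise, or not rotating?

clockwise

Near P at (-1.7, 0.2) the arrows circulate clockwise. The curl (z-component) there is about -4; negative curl means clockwise rotation.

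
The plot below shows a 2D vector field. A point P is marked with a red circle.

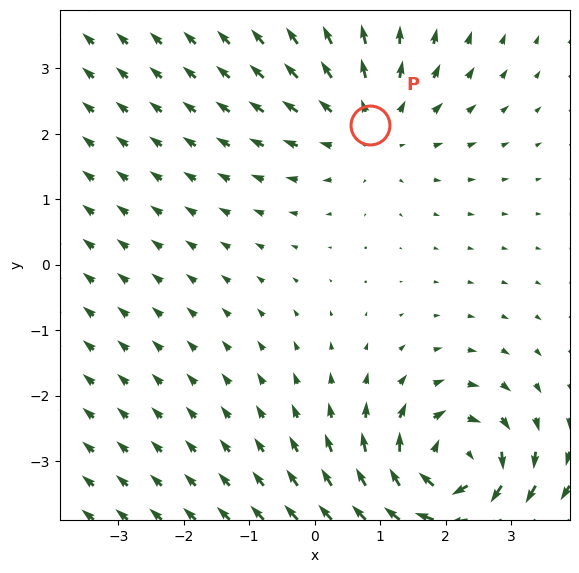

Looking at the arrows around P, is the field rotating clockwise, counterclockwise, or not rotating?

not rotating

Near P at (0.8, 2.1) the arrows show no circulation. The curl there is ≈0.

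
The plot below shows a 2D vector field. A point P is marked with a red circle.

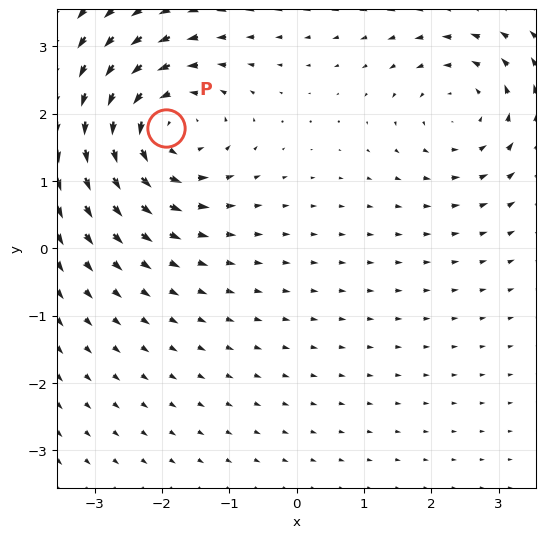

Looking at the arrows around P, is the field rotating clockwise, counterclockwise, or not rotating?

counterclockwise

Near P at (-1.9, 1.8) the arrows circulate counterclockwise. The curl (z-component) there is about +5; positive curl means counterclockwise rotation.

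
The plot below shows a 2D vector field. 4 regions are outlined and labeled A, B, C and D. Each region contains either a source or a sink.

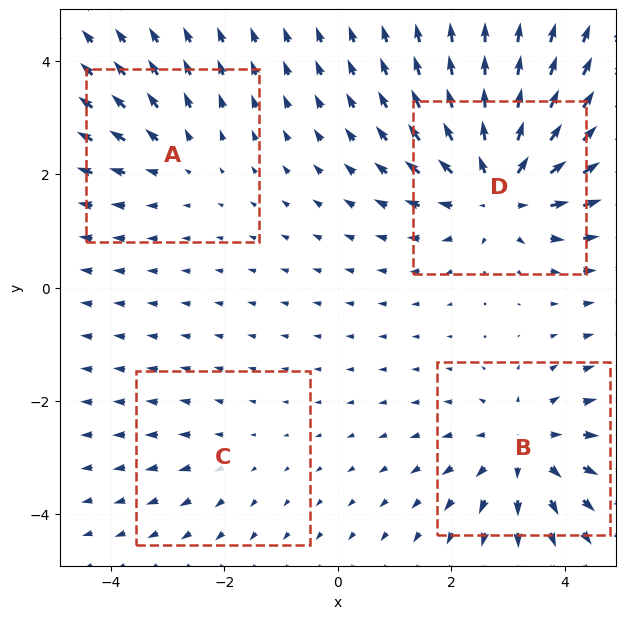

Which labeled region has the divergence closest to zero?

Divergence at each region's feature centre — A: about +3, B: about +5, C: about +2, D: about +6. Region C is closest to zero.

C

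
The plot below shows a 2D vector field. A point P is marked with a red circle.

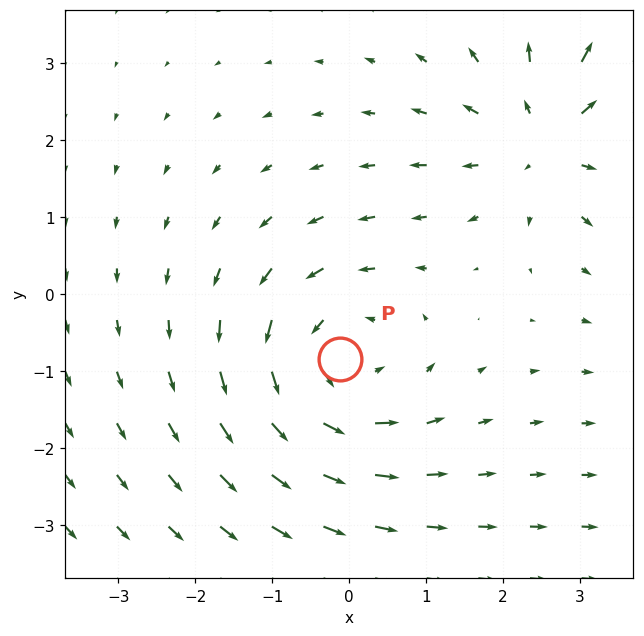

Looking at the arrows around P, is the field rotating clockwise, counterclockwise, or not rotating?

counterclockwise

Near P at (-0.1, -0.8) the arrows circulate counterclockwise. The curl (z-component) there is about +3; positive curl means counterclockwise rotation.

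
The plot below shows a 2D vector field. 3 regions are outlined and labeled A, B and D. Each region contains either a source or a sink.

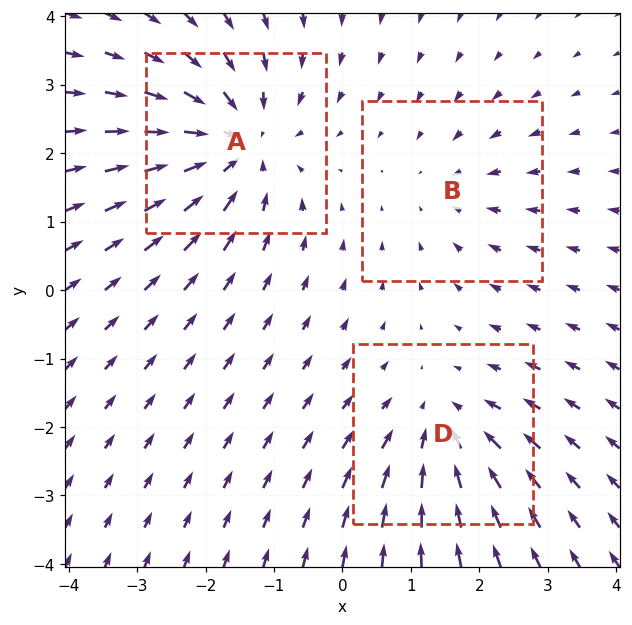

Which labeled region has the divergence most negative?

Divergence at each region's feature centre — A: about -5, B: about -2, D: about -3. Region A is most negative.

A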